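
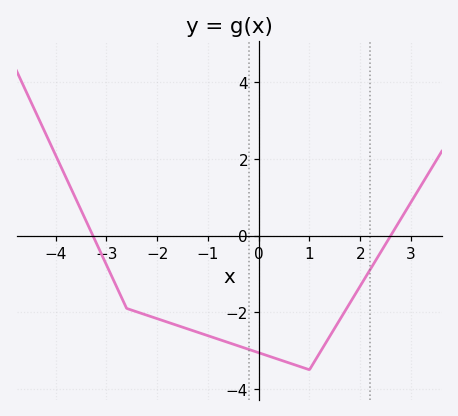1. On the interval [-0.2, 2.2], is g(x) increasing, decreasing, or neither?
neither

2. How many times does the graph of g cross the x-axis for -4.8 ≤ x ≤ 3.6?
2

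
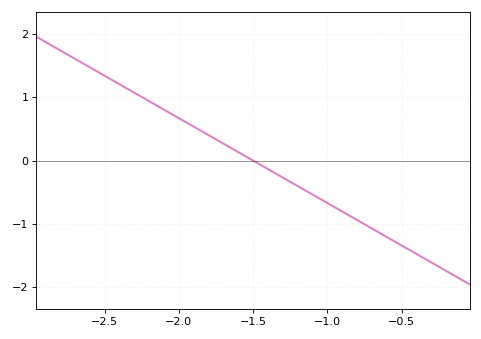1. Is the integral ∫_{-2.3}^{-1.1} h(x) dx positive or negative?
positive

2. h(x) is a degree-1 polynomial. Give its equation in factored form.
y = -1.34(x + 1.5)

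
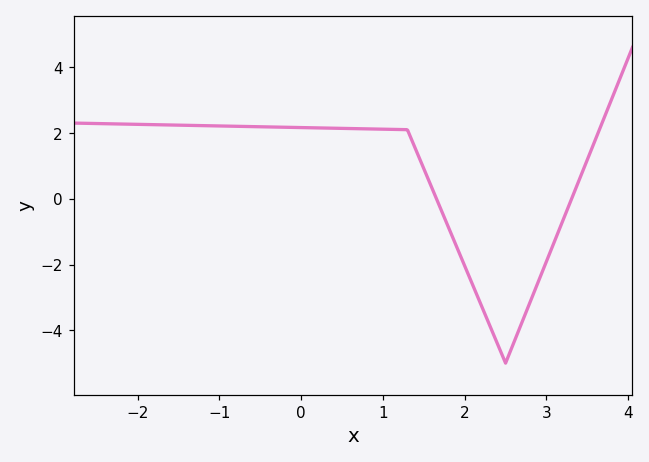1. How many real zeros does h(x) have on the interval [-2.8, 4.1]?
2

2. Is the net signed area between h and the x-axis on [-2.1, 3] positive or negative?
positive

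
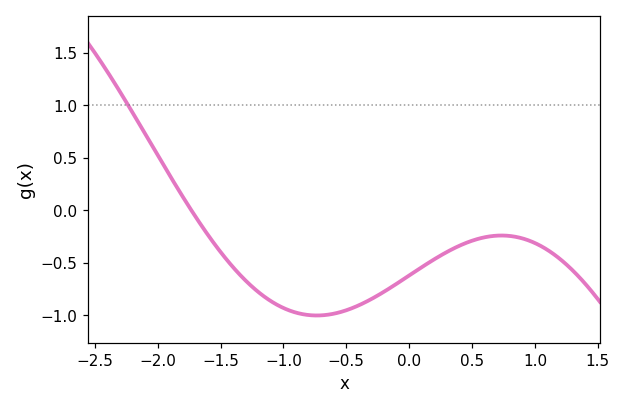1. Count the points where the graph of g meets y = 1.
1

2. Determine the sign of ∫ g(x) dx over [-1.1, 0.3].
negative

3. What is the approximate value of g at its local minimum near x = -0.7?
-1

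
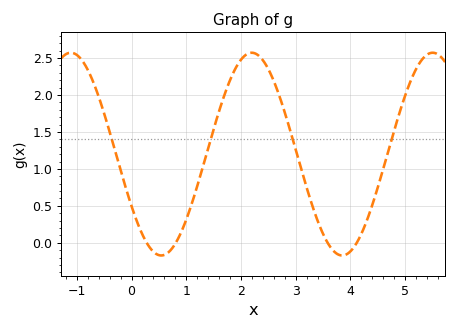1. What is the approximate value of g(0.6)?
-0.15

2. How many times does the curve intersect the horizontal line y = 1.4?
4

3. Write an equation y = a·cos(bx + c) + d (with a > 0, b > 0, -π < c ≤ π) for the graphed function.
y = 1.37cos(1.9x + 2.1) + 1.2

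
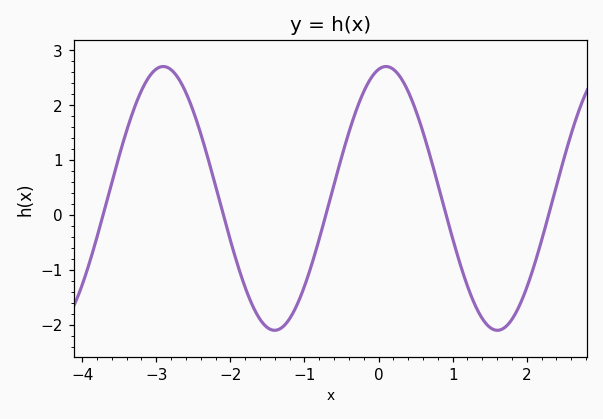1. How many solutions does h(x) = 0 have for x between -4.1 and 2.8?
5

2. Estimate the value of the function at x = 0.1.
2.7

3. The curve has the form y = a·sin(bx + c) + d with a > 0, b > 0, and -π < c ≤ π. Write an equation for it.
y = 2.4sin(2.1x + 1.4) + 0.3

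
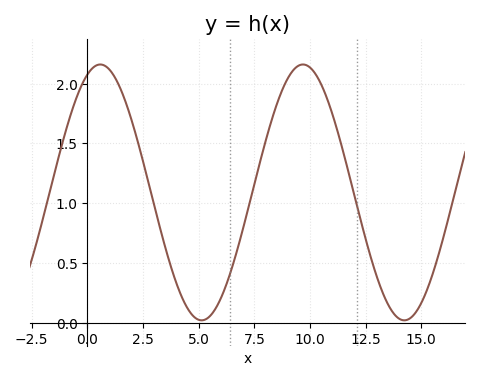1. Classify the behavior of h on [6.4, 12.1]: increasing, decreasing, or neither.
neither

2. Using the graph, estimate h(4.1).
0.28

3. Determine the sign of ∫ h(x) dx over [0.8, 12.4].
positive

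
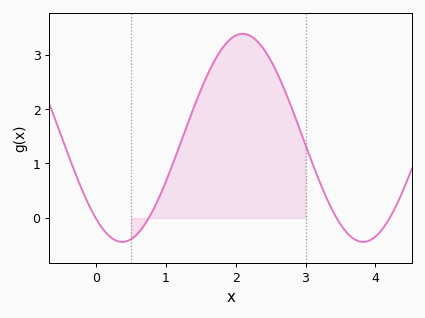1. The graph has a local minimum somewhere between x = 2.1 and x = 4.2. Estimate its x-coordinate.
3.83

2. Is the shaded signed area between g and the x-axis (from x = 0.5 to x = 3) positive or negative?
positive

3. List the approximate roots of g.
-0.007, 0.754, 3.45, 4.21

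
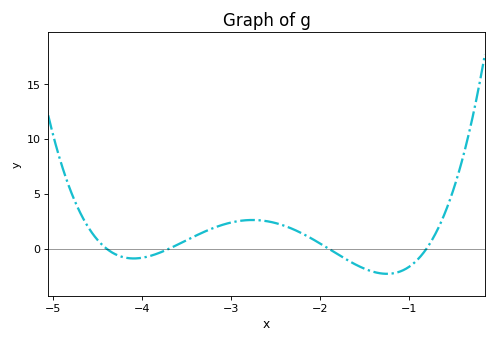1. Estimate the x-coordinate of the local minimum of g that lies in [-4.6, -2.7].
-4.09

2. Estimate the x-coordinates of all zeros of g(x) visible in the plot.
-4.4, -3.7, -1.9, -0.8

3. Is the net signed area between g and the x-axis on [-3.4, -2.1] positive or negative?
positive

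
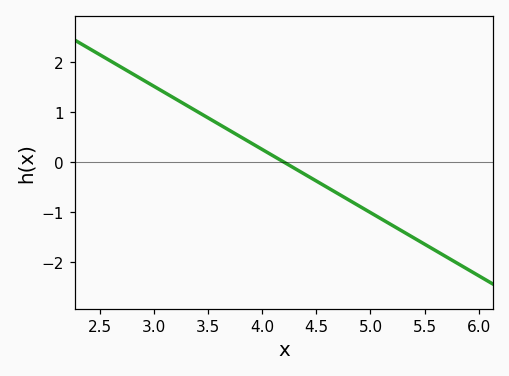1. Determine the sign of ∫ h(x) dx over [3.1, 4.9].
positive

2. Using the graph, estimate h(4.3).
-0.1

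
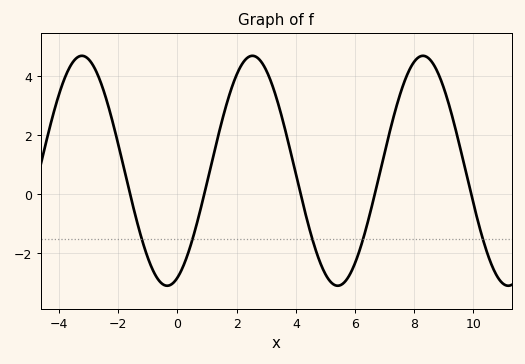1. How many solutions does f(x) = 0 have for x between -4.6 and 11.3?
5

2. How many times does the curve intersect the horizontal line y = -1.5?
5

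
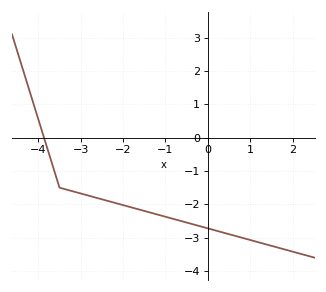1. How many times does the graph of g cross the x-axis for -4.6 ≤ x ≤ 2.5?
1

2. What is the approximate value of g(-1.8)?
-2.09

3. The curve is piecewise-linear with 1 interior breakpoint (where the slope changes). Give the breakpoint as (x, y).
(-3.5, -1.5)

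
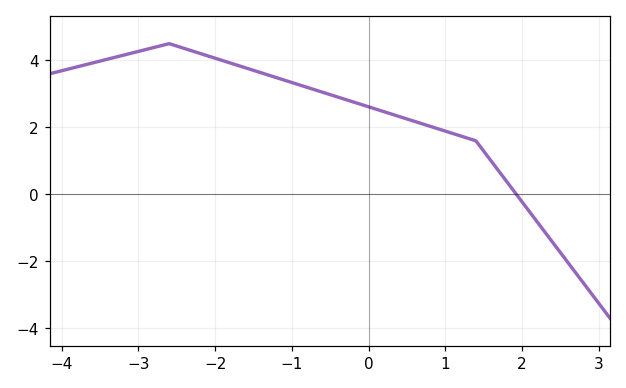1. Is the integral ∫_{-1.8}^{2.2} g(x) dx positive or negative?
positive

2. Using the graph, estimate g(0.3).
2.4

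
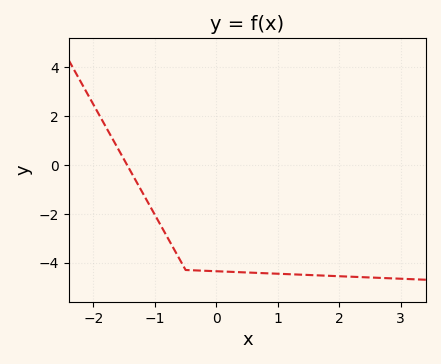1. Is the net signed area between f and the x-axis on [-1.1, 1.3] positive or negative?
negative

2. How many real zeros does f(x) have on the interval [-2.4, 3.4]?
1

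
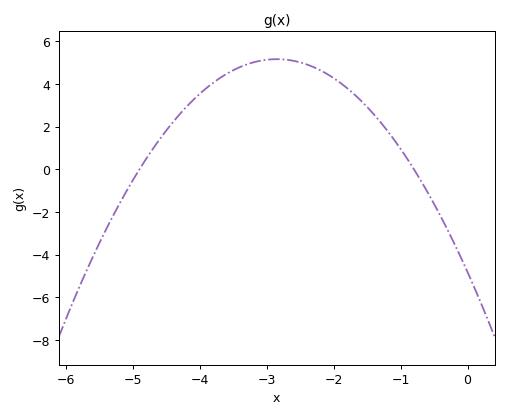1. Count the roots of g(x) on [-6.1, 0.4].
2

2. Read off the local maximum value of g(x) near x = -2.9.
5.2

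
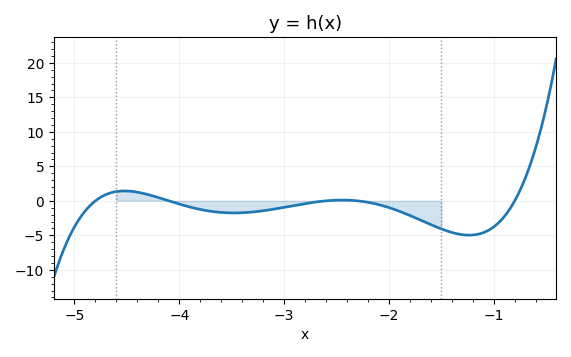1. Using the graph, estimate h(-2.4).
0.101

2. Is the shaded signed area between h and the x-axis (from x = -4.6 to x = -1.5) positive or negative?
negative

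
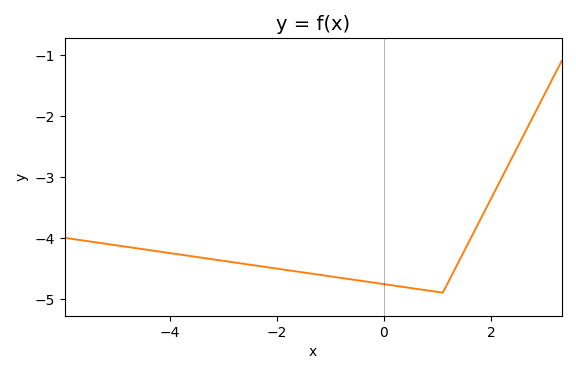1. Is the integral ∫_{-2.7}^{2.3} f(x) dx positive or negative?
negative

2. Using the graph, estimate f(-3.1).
-4.37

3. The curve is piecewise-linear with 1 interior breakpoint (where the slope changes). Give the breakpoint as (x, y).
(1.1, -4.9)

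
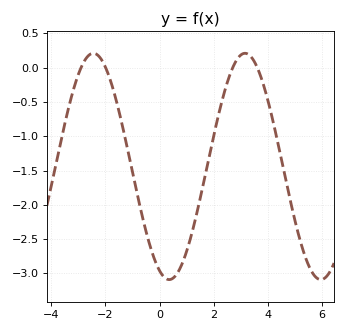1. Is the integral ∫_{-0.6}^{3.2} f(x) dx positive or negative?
negative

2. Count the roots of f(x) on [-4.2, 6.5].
4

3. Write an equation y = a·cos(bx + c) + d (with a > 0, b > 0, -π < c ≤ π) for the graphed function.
y = 1.65cos(1.12x + 2.74) - 1.44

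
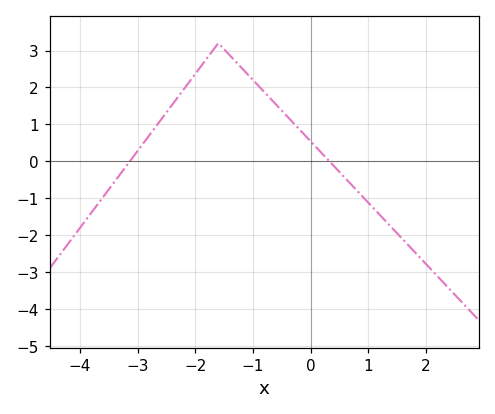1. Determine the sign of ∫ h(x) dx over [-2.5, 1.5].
positive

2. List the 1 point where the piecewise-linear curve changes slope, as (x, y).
(-1.6, 3.2)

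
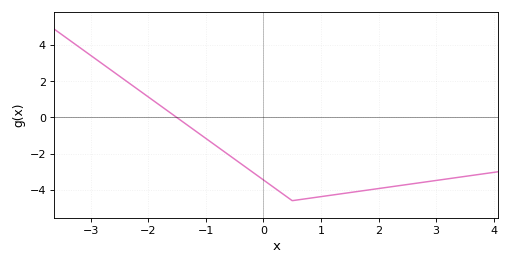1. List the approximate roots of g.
-1.6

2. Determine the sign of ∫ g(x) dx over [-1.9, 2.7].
negative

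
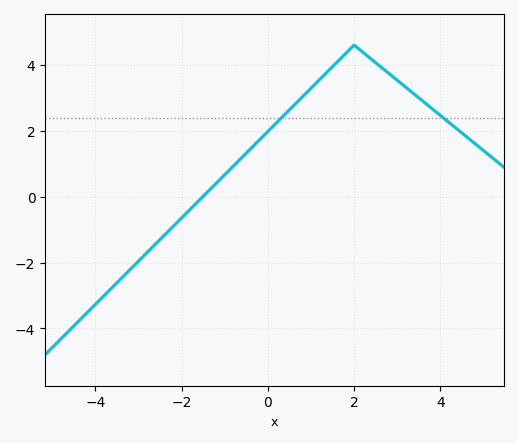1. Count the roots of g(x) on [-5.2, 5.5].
1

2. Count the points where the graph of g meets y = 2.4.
2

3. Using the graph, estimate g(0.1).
2.2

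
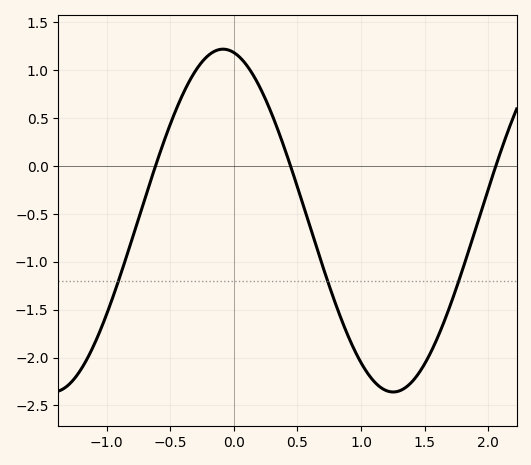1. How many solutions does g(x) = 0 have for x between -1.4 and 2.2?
3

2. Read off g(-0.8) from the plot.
-0.75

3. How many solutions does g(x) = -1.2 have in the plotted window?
3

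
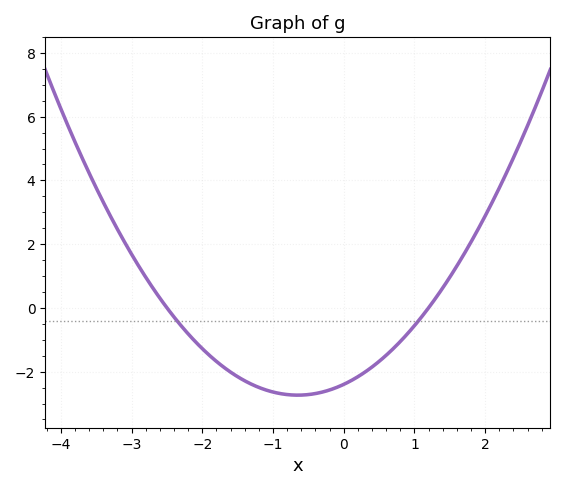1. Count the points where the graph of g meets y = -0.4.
2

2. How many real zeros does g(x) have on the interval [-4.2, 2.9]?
2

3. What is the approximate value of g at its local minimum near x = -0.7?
-2.74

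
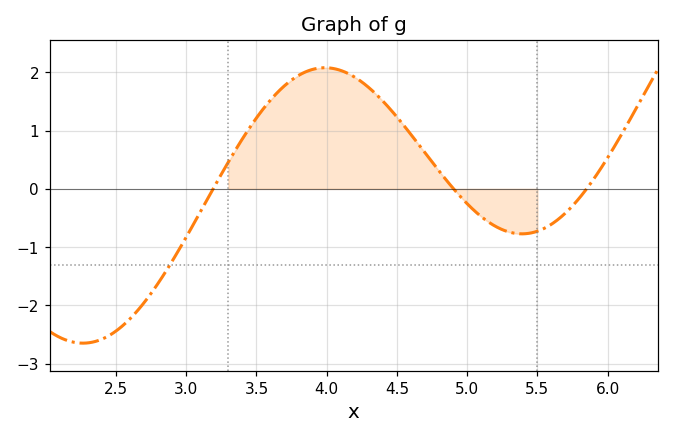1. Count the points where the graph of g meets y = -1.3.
1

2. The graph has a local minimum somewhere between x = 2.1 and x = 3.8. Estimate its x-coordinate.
2.3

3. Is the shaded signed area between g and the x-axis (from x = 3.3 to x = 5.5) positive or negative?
positive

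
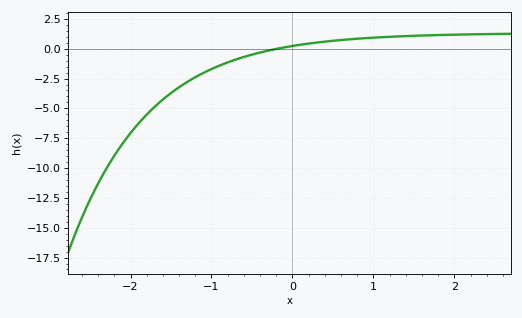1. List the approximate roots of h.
-0.2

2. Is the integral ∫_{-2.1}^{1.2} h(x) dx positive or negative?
negative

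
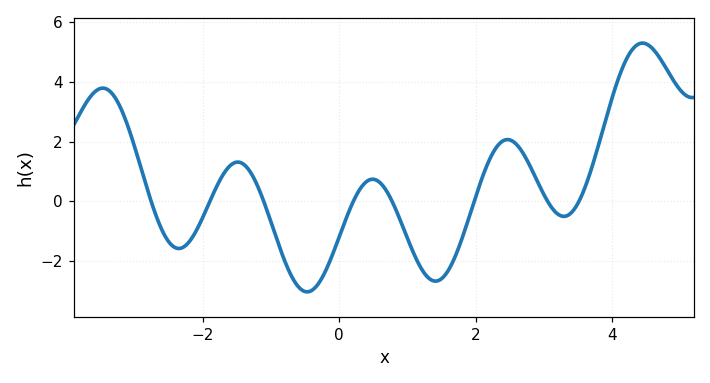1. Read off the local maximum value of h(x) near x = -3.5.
3.79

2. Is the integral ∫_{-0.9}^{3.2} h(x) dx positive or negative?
negative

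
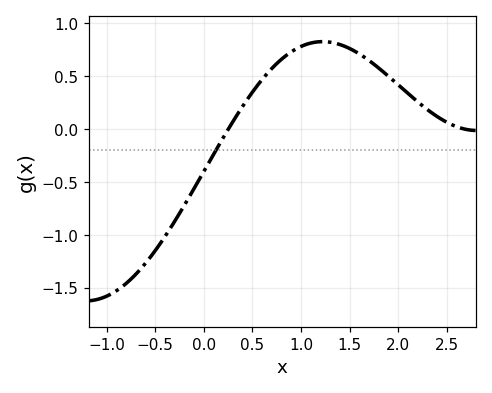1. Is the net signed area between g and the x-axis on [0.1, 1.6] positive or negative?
positive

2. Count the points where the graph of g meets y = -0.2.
1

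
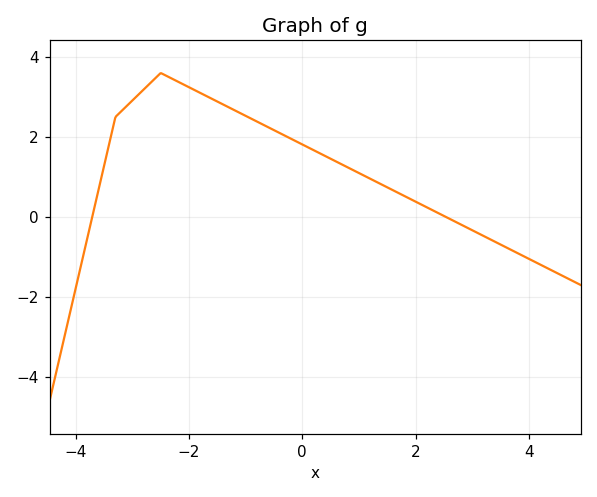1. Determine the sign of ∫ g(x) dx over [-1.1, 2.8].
positive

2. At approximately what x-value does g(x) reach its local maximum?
-2.4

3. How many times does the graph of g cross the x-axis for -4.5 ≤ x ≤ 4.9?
2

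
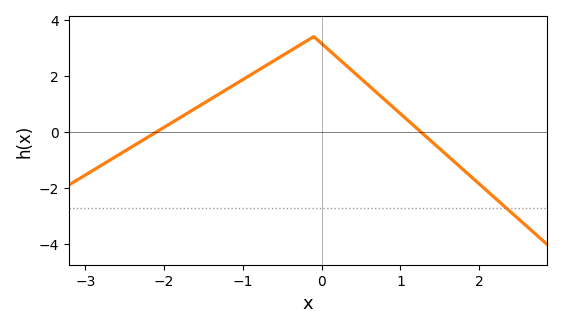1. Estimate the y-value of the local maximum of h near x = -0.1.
3.4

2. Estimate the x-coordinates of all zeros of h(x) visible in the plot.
-2.1, 1.3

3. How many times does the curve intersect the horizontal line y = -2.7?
1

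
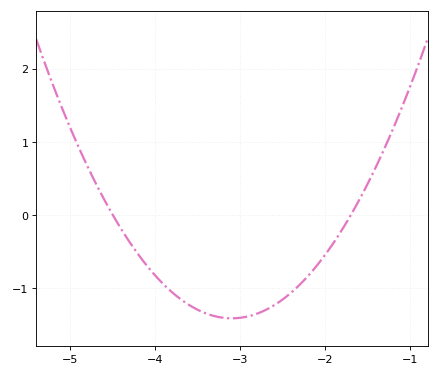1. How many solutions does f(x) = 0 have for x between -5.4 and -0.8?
2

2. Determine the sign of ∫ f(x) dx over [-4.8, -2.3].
negative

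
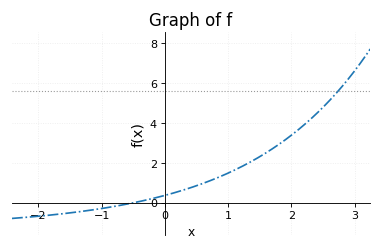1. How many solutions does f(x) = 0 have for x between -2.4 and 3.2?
1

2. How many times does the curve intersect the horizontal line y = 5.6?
1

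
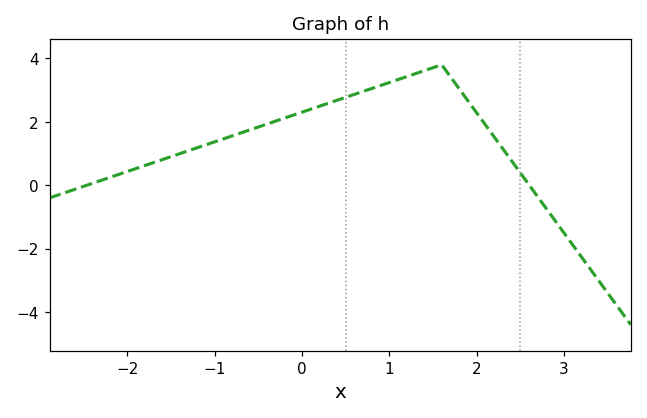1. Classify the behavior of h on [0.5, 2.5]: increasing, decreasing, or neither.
neither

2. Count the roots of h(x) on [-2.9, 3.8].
2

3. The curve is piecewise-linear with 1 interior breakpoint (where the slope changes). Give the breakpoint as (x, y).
(1.6, 3.8)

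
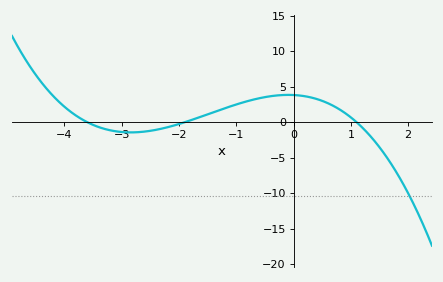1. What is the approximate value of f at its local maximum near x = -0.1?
3.86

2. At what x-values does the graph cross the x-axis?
-3.6, -1.9, 1.1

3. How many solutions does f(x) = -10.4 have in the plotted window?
1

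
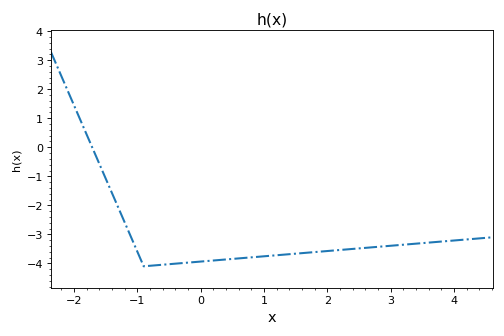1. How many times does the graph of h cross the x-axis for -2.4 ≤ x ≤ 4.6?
1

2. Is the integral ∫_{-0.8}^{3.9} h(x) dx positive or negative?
negative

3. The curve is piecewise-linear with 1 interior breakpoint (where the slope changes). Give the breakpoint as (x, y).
(-0.9, -4.1)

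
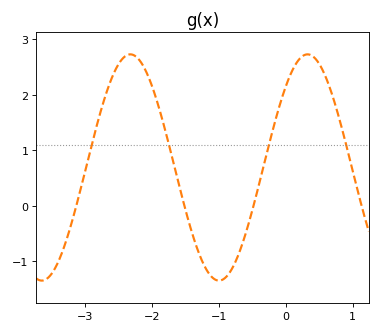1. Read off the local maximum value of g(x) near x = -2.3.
2.73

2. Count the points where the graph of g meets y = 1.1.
4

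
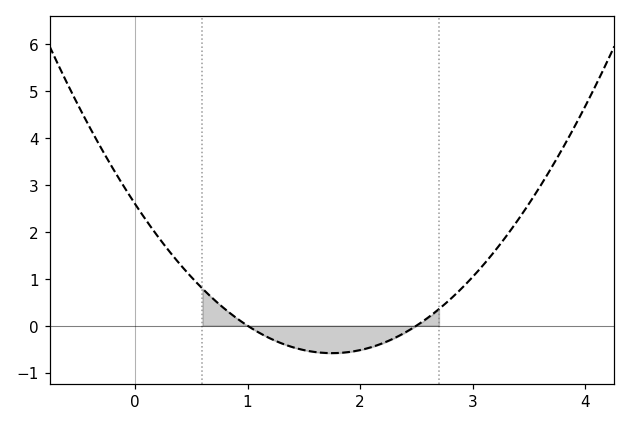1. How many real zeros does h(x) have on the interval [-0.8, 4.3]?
2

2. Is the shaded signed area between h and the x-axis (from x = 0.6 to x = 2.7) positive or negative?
negative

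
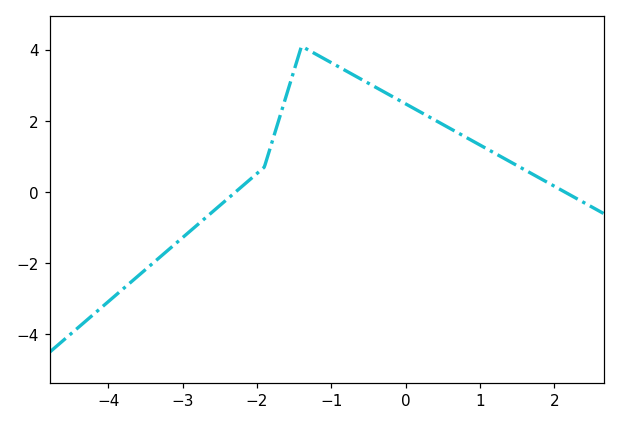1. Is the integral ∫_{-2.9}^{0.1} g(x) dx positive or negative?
positive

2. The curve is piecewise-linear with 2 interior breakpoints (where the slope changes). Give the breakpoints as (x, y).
(-1.9, 0.7); (-1.4, 4.1)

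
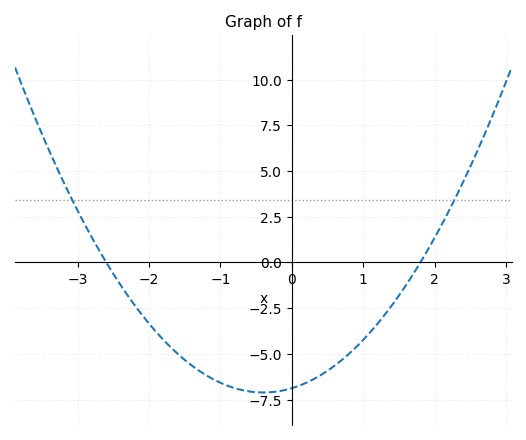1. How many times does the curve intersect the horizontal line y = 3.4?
2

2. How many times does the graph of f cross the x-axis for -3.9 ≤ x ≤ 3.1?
2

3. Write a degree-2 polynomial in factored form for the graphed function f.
y = 1.47(x + 2.6)(x - 1.8)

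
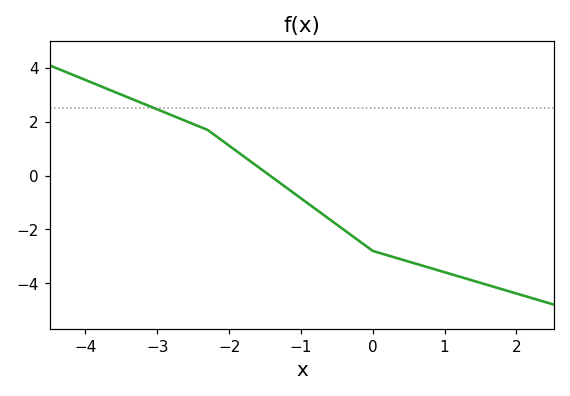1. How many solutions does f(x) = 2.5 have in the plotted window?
1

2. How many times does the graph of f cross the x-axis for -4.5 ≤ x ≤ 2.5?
1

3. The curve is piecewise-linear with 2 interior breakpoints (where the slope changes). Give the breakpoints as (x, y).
(-2.3, 1.7); (0, -2.8)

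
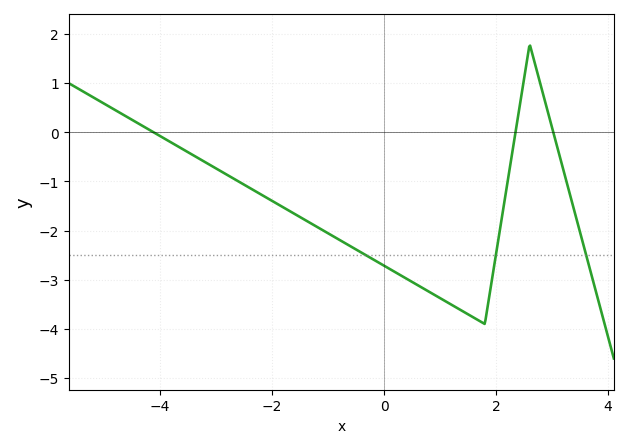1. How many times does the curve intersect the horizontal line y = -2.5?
3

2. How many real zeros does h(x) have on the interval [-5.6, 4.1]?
3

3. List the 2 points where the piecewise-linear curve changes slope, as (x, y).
(1.8, -3.9); (2.6, 1.8)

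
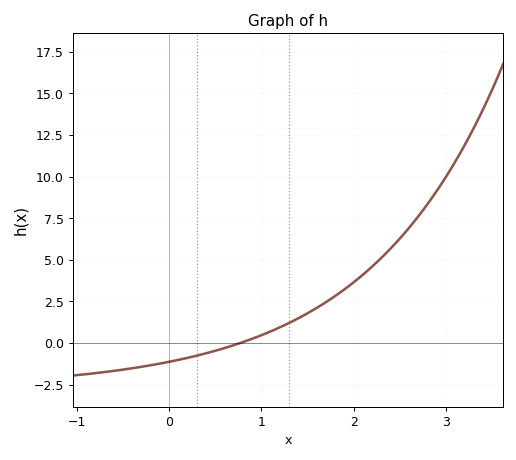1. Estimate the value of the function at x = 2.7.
7.5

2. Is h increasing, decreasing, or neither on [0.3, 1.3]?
increasing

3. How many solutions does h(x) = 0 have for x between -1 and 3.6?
1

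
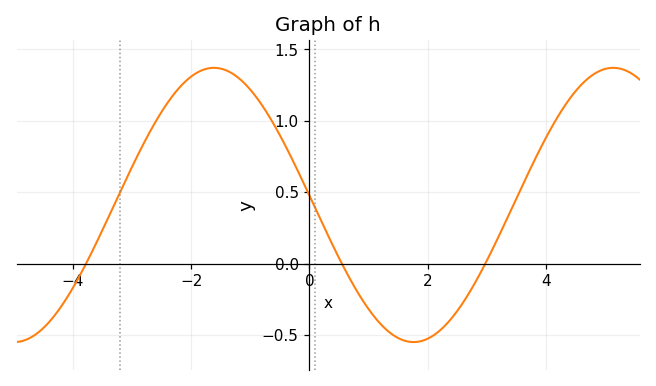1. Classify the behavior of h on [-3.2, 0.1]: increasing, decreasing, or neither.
neither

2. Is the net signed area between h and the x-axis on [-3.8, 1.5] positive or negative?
positive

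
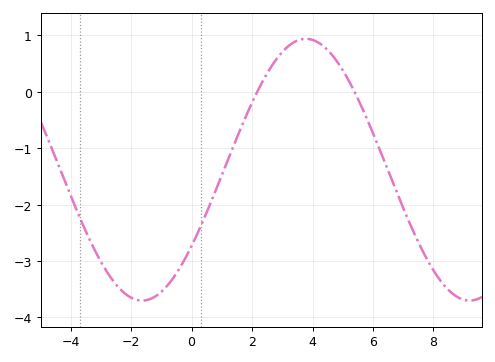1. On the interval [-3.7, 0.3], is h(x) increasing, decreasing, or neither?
neither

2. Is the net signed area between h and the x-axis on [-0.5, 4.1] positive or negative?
negative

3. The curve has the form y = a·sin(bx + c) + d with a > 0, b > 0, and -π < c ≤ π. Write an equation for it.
y = 2.32sin(0.58x - 0.62) - 1.38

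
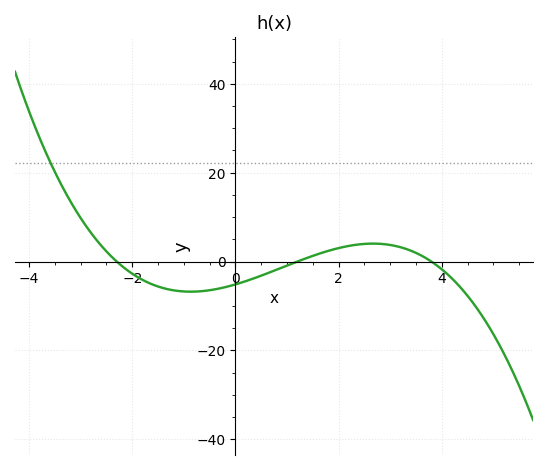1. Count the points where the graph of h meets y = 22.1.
1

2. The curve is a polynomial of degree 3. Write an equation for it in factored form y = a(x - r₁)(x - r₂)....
y = -0.49(x + 2.3)(x - 1.2)(x - 3.8)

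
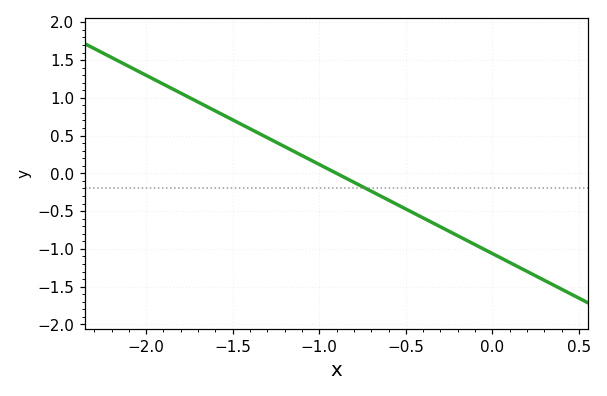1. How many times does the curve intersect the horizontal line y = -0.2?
1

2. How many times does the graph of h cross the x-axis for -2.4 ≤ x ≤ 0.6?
1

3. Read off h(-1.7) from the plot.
0.944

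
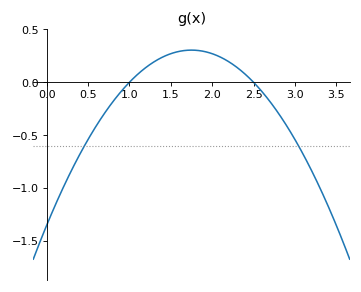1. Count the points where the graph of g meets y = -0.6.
2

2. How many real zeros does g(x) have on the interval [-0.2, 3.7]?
2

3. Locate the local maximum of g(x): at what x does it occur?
1.8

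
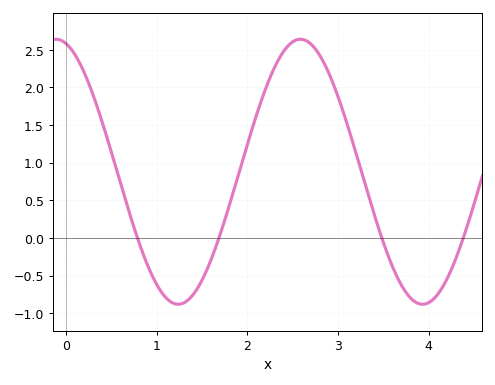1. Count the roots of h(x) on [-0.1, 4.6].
4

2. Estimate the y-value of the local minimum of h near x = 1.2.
-0.88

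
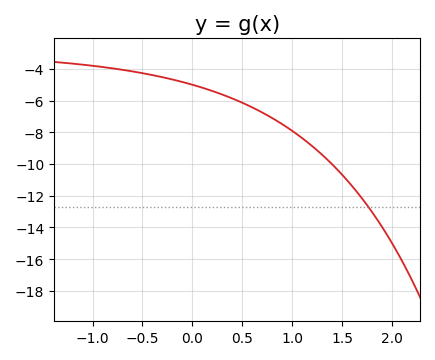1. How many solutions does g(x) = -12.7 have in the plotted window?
1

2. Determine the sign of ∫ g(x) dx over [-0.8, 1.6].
negative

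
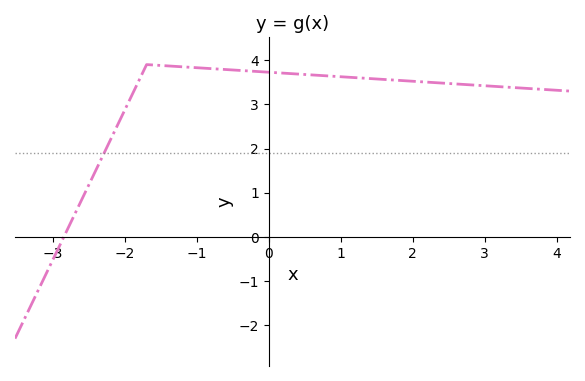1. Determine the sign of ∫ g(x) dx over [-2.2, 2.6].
positive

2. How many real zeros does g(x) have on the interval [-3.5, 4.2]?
1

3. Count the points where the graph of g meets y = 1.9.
1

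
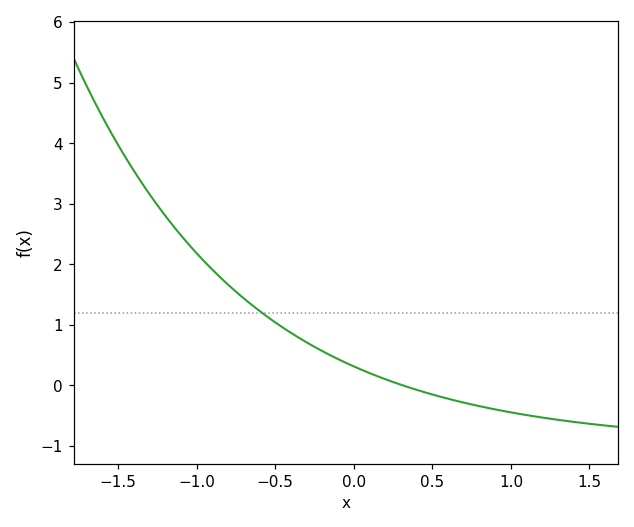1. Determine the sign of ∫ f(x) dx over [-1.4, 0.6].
positive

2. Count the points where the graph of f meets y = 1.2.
1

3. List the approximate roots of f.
0.3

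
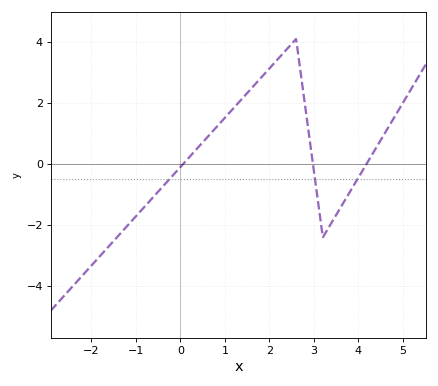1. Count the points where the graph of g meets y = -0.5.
3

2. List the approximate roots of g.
0.061, 2.98, 4.18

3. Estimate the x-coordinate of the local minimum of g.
3.2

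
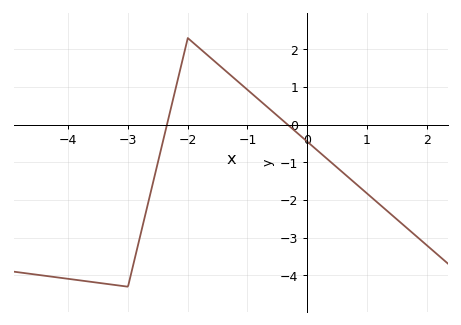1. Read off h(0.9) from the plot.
-1.69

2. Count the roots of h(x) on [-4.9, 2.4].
2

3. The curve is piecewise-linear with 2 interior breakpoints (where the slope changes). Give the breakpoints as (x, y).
(-3, -4.3); (-2, 2.3)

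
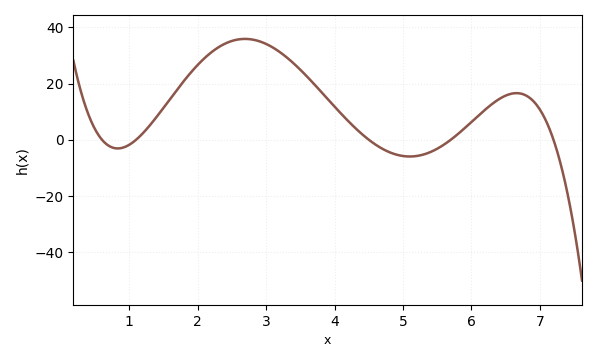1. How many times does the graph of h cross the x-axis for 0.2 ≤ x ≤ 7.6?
5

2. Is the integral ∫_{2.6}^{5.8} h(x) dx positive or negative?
positive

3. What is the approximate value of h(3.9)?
14.5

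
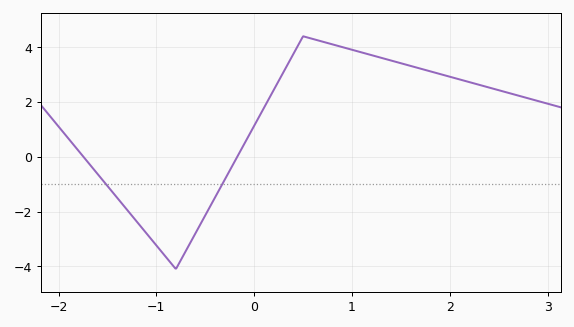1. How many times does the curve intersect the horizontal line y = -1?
2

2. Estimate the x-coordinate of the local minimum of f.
-0.8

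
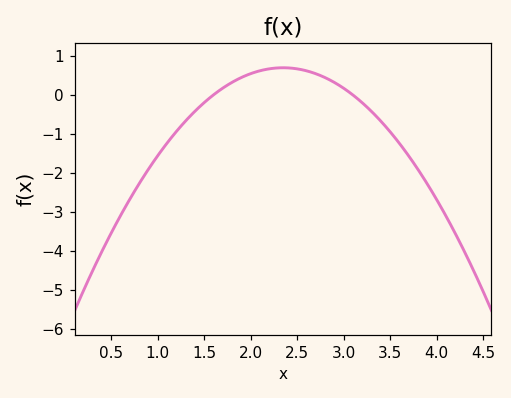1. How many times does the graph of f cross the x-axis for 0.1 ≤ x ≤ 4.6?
2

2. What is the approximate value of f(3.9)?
-2.28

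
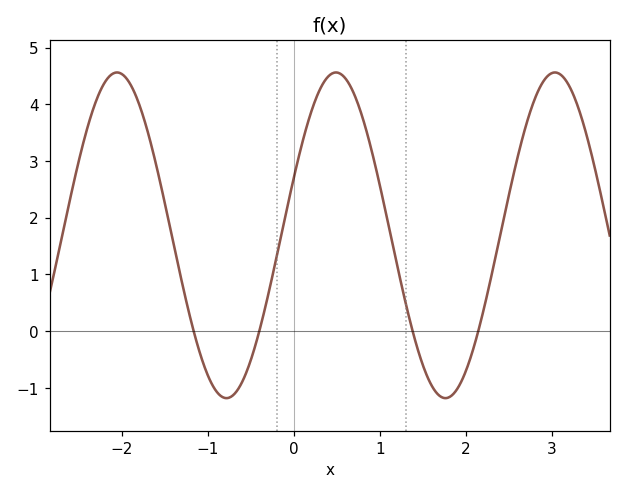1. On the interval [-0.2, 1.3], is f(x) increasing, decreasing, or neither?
neither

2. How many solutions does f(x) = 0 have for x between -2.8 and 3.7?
4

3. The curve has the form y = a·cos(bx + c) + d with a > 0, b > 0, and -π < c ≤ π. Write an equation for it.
y = 2.87cos(2.47x - 1.21) + 1.69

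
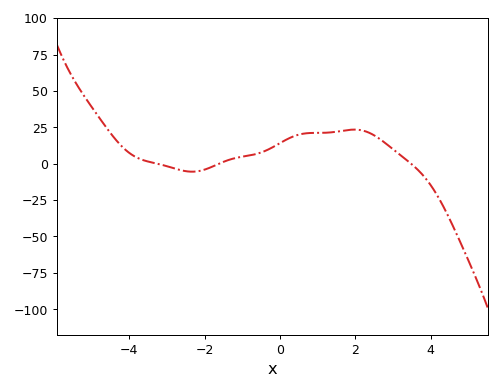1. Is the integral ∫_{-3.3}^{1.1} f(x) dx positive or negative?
positive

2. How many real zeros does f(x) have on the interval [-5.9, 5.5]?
3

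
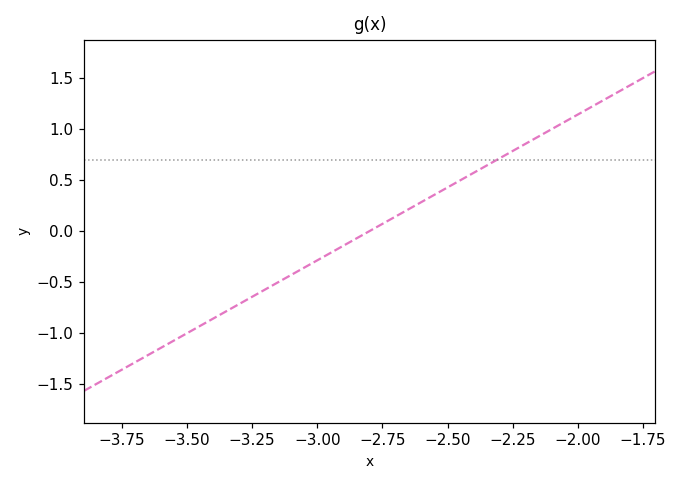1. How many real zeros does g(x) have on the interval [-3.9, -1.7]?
1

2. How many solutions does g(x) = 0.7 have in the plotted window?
1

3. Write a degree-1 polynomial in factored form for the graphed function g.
y = 1.43(x + 2.8)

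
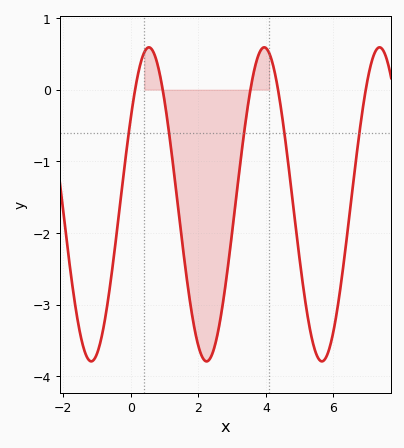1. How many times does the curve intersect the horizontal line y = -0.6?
5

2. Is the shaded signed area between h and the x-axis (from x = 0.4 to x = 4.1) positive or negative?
negative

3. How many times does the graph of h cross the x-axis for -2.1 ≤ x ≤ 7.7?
5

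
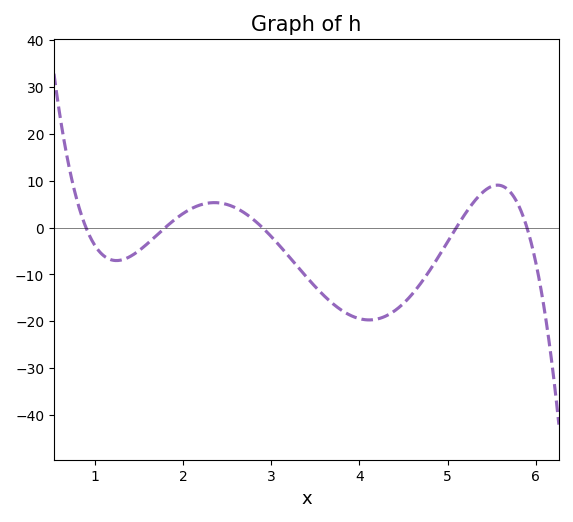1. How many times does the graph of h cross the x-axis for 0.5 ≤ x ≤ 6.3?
5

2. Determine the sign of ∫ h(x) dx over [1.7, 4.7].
negative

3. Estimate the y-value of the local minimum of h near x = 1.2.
-7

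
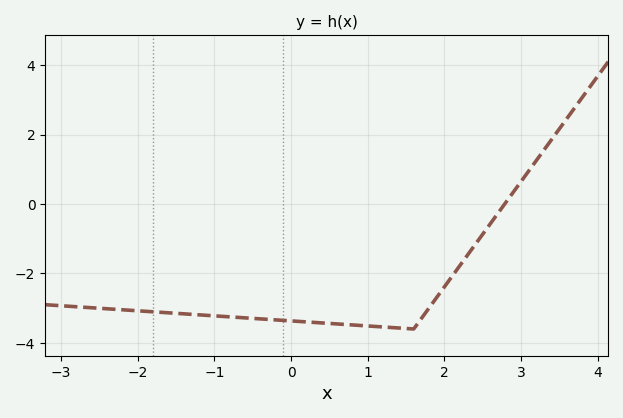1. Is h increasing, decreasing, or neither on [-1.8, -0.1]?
decreasing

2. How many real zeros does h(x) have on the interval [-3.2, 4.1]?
1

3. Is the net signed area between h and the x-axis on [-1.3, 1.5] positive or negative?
negative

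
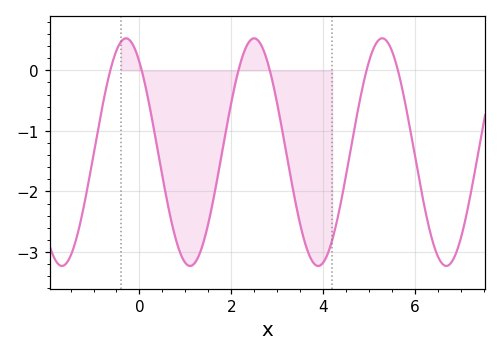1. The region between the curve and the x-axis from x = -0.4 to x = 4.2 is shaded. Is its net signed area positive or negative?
negative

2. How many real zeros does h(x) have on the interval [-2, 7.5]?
6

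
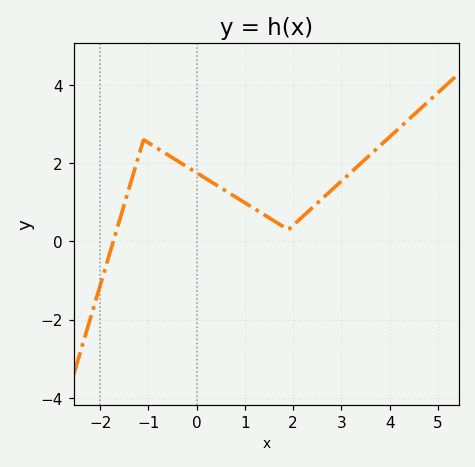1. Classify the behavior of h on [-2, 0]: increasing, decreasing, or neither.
neither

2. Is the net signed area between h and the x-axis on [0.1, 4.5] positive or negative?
positive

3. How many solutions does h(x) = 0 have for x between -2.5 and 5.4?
1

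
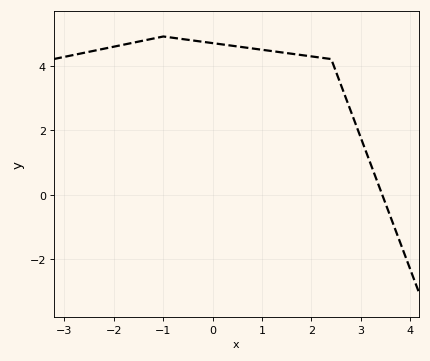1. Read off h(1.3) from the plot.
4.4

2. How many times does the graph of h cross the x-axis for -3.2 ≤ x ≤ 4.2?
1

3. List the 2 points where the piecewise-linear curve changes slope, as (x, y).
(-1, 4.9); (2.4, 4.2)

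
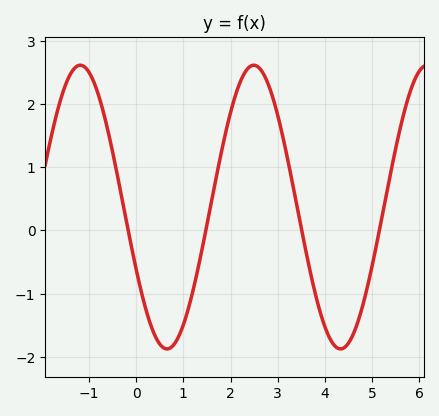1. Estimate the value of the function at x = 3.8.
-1.01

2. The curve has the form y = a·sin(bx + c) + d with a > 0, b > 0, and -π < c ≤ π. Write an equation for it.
y = 2.24sin(1.71x - 2.69) + 0.37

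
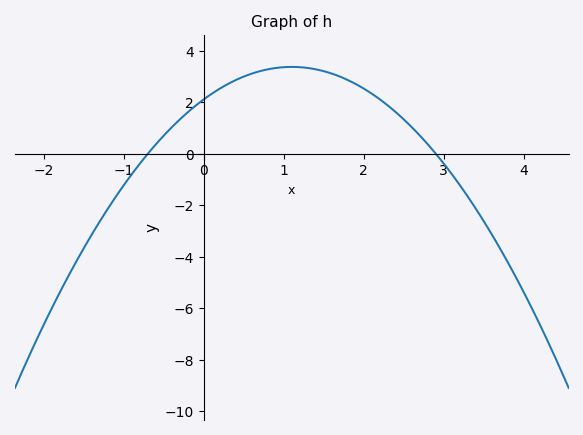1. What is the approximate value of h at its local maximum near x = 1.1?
3.37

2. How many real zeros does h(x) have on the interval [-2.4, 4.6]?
2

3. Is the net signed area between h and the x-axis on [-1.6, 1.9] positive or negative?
positive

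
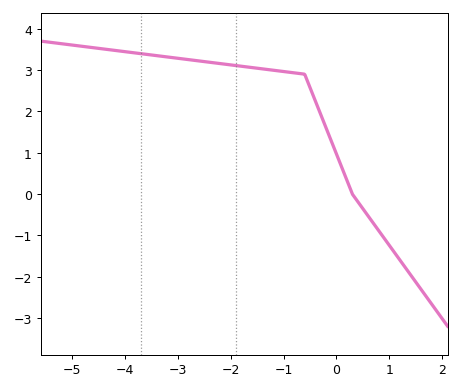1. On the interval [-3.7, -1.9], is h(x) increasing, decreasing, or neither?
decreasing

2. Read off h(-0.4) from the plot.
2.3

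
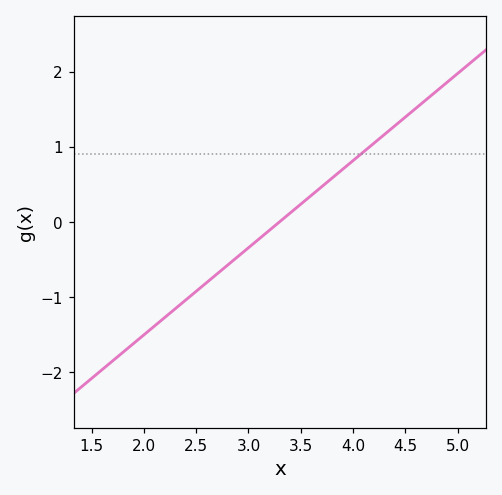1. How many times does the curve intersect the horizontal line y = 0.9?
1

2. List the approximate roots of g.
3.3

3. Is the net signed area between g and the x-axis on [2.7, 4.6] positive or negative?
positive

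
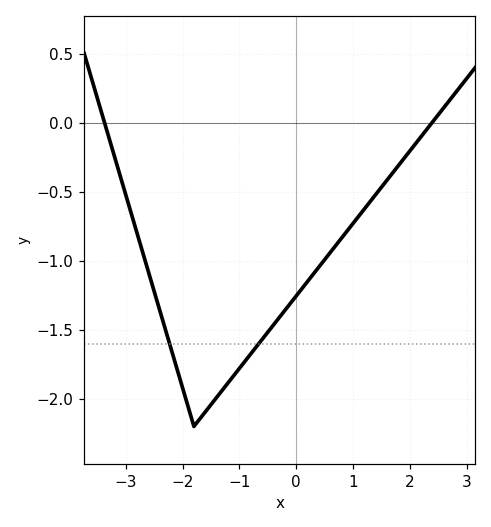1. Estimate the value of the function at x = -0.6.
-1.57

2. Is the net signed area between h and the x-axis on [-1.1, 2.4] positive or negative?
negative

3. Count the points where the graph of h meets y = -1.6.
2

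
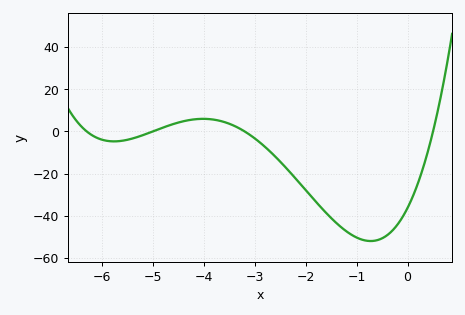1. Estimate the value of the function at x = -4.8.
2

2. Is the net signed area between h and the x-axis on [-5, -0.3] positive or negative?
negative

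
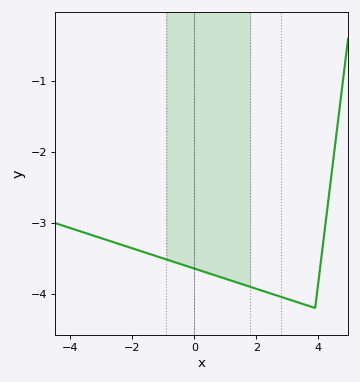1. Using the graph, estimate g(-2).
-3.36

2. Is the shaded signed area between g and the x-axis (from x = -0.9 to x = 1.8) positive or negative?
negative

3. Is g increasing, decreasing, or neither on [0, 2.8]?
decreasing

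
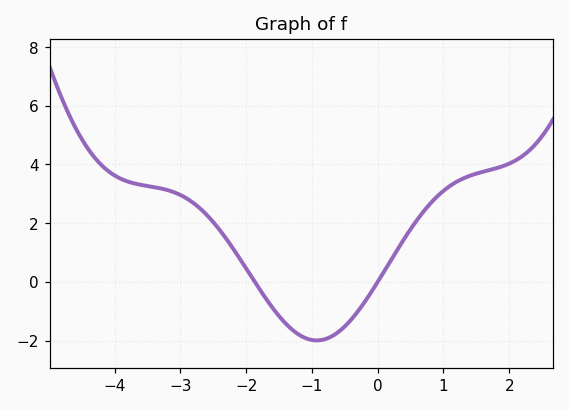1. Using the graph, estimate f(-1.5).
-1.2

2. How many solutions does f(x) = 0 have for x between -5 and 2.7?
2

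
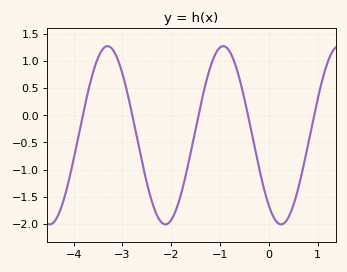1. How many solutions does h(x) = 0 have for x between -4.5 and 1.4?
5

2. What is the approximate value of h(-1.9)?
-1.75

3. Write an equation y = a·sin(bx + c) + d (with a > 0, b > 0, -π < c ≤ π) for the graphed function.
y = 1.64sin(2.6x - 2.2) - 0.37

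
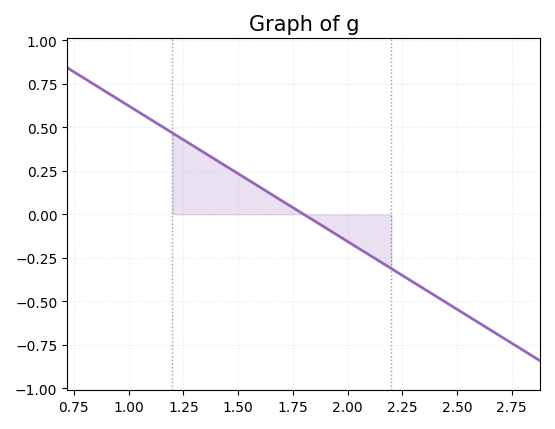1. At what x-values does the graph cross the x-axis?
1.8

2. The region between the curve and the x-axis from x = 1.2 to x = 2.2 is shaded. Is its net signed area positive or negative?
positive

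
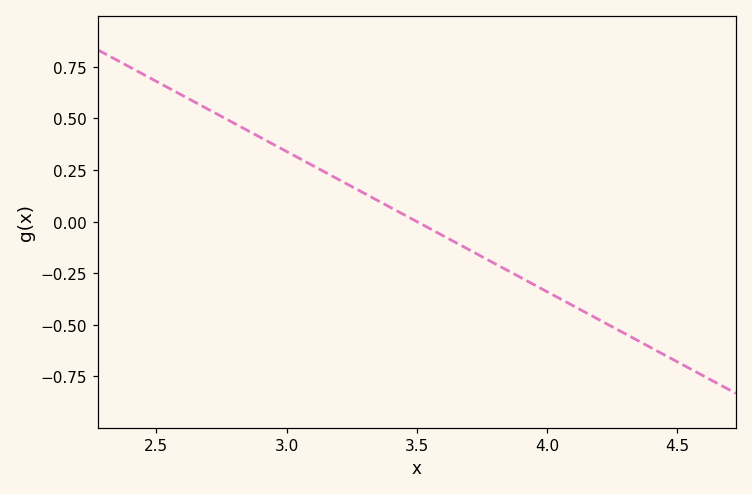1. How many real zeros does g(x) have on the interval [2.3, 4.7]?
1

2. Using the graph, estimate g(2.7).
0.544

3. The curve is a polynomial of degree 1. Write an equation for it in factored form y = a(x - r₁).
y = -0.68(x - 3.5)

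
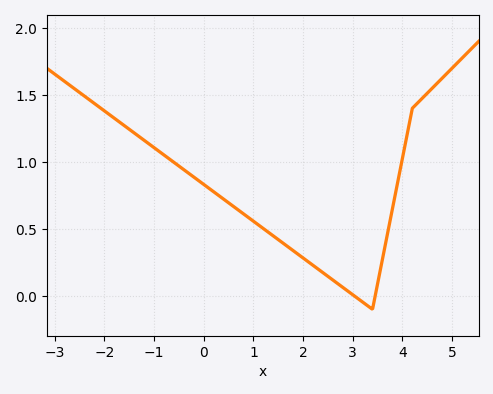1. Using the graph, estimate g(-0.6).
0.997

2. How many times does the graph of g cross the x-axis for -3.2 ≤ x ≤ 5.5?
2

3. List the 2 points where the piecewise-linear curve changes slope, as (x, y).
(3.4, -0.1); (4.2, 1.4)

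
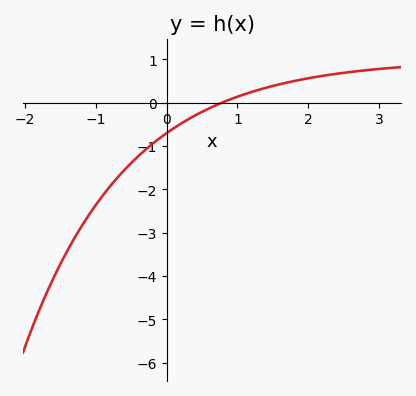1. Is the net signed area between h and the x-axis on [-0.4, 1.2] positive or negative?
negative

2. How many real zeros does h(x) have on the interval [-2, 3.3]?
1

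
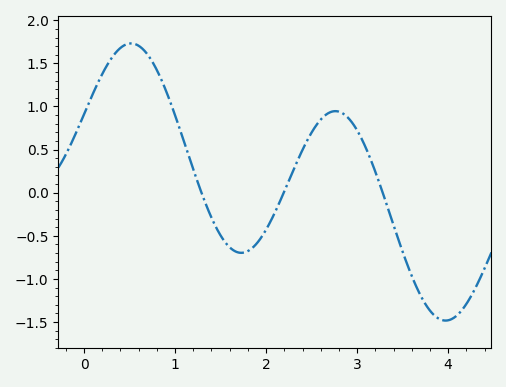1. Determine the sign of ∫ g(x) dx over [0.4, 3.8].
positive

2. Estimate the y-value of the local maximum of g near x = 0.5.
1.75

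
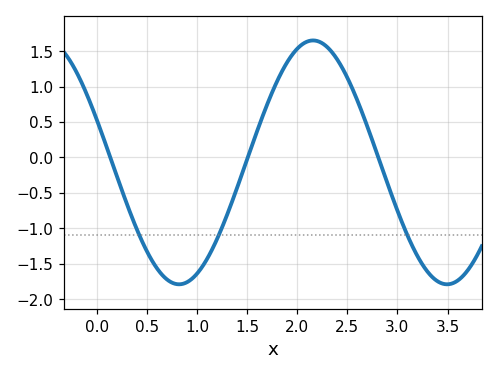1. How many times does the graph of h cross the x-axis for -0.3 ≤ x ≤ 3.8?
3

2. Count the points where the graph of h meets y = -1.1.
3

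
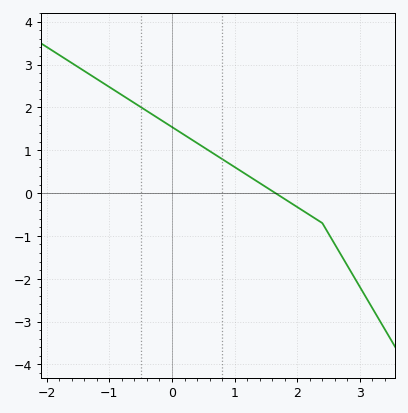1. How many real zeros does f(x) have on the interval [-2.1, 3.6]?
1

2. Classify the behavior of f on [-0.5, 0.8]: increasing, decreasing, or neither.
decreasing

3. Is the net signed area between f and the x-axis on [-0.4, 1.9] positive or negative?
positive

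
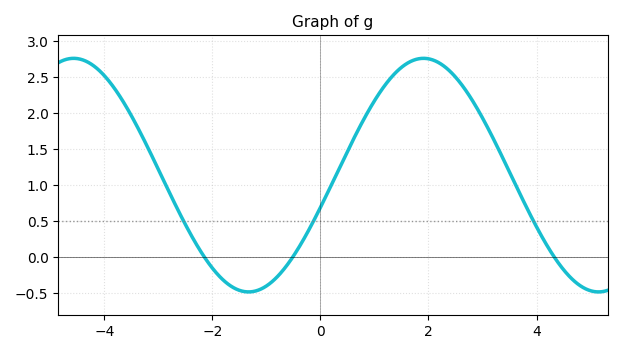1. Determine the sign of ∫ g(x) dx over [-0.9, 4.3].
positive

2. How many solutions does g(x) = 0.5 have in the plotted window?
3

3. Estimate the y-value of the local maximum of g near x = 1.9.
2.76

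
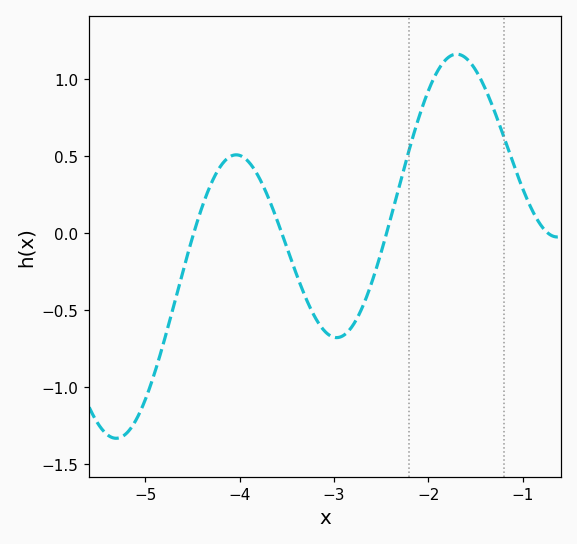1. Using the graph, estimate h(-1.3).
0.8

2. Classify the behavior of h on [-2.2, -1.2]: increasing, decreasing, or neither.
neither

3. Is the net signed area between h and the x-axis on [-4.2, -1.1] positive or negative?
positive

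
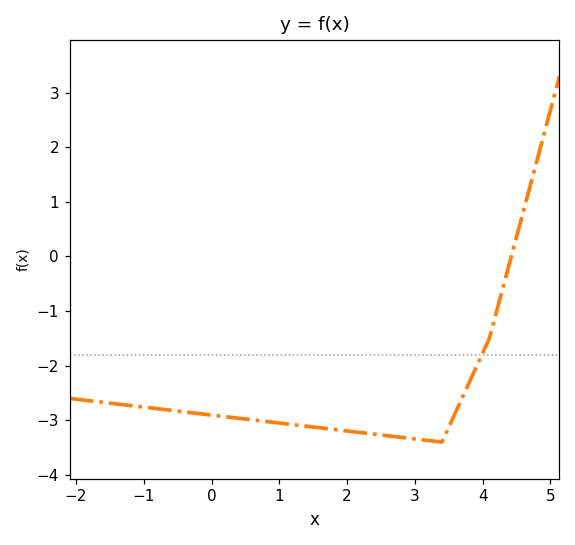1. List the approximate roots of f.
4.4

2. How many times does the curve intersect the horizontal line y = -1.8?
1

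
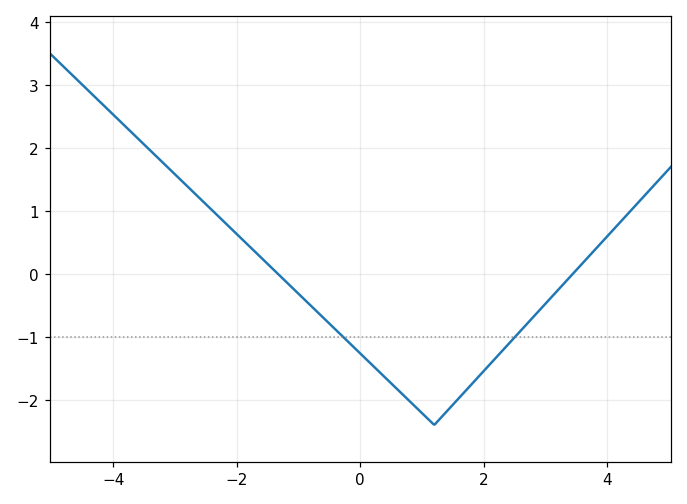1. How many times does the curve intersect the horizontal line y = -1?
2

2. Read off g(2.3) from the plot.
-1.2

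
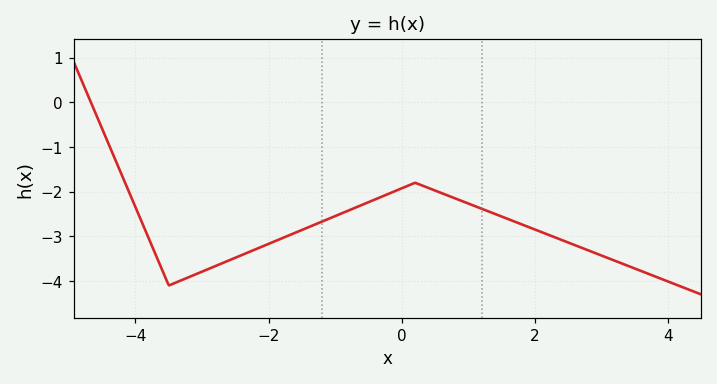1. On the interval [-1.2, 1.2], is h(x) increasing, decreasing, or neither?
neither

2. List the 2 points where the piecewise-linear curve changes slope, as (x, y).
(-3.5, -4.1); (0.2, -1.8)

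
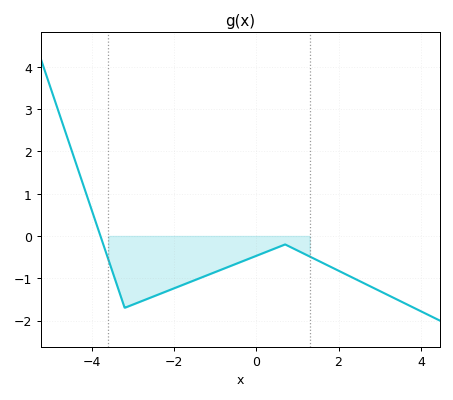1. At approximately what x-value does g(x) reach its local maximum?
0.7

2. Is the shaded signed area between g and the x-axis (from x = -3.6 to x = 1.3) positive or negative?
negative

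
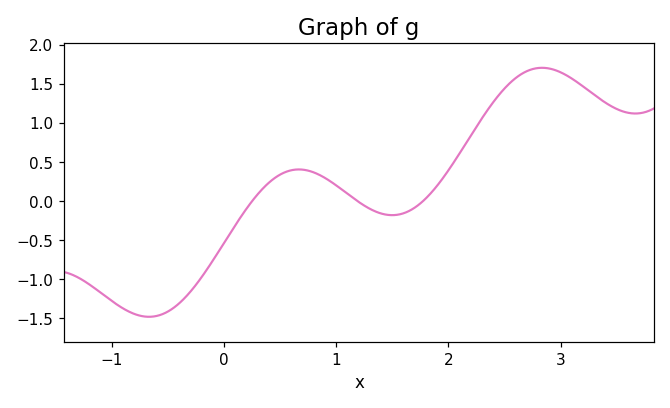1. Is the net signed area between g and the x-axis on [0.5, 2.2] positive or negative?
positive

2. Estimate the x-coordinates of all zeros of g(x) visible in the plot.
0.253, 1.19, 1.78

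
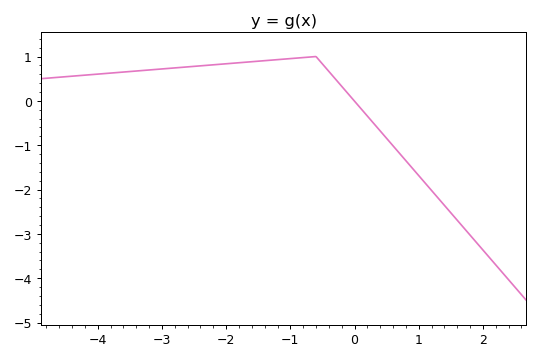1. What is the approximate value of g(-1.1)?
0.9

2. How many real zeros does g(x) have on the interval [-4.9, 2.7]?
1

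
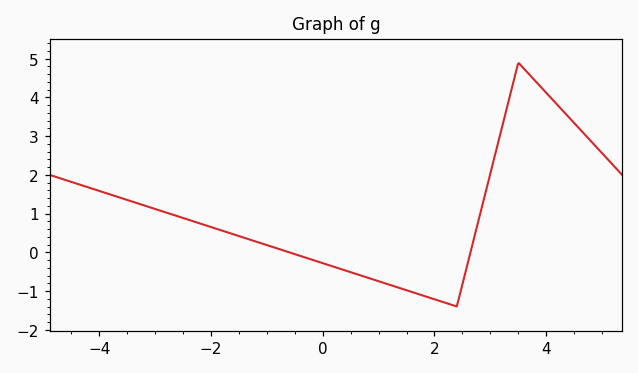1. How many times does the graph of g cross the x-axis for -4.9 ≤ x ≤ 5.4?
2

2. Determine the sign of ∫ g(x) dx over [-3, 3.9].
positive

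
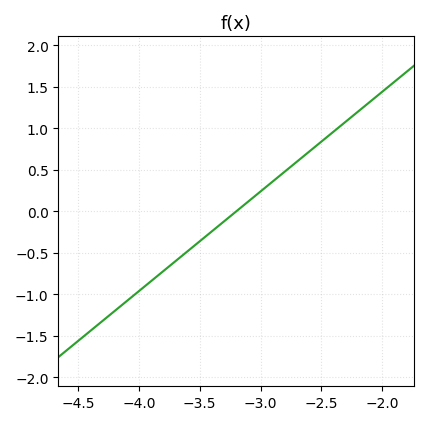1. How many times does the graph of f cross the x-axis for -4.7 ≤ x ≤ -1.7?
1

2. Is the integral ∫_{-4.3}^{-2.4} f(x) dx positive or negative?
negative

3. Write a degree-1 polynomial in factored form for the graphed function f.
y = 1.2(x + 3.2)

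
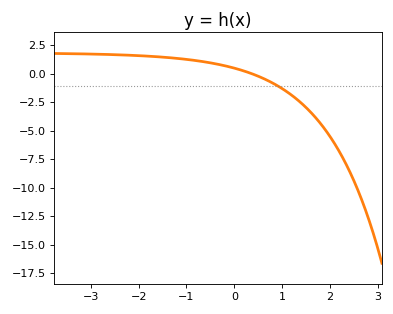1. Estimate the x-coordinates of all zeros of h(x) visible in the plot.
0.36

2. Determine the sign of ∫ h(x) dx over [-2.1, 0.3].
positive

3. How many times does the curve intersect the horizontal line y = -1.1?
1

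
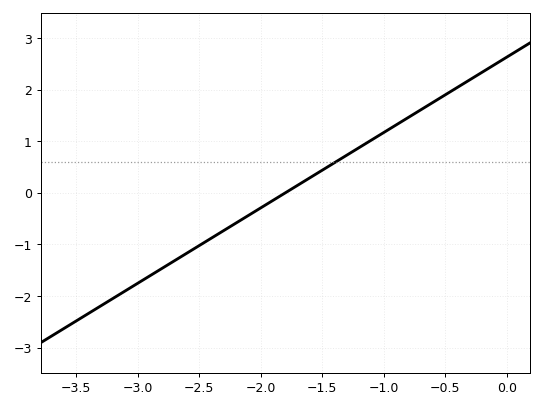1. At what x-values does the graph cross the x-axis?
-1.8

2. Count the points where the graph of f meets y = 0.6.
1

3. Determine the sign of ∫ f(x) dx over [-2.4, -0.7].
positive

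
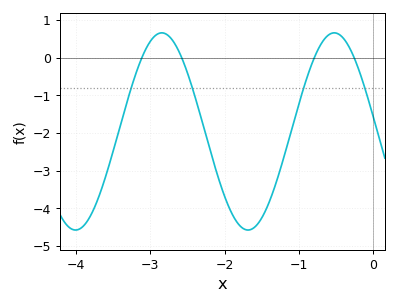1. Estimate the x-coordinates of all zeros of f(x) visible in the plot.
-3.11, -2.58, -0.795, -0.26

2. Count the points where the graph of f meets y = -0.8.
4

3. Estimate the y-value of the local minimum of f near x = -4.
-4.58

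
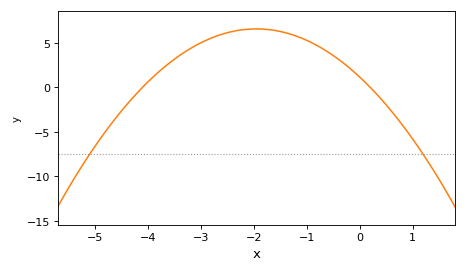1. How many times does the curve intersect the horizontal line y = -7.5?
2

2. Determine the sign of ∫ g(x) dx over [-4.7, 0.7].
positive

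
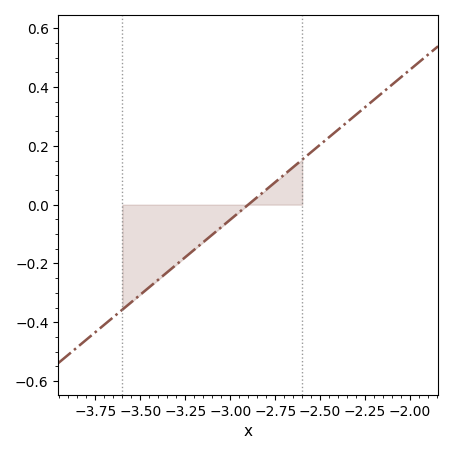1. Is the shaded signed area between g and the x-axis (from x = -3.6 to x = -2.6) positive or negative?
negative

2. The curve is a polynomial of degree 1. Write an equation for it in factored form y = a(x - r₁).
y = 0.51(x + 2.9)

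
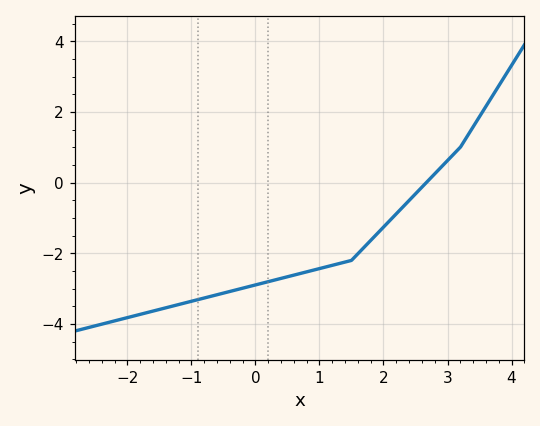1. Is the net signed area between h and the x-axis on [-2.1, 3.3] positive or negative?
negative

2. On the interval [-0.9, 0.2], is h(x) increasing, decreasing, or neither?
increasing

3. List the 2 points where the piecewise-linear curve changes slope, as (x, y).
(1.5, -2.2); (3.2, 1)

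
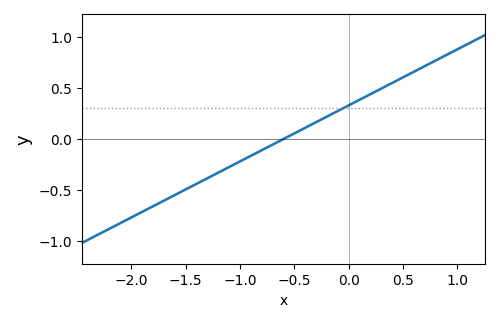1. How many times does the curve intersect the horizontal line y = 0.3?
1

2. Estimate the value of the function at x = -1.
-0.2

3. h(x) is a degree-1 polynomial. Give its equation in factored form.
y = 0.55(x + 0.6)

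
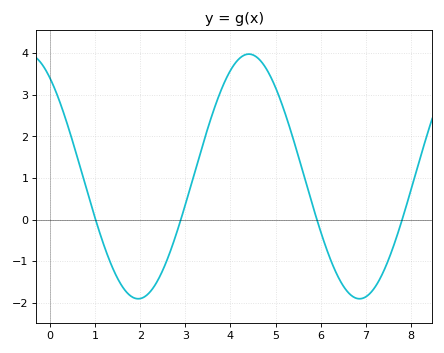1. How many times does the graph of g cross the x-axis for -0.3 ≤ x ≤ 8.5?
4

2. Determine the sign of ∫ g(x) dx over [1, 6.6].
positive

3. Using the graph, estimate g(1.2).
-0.6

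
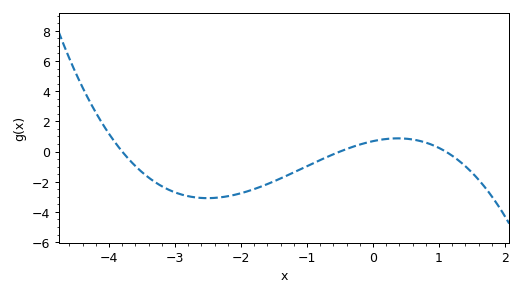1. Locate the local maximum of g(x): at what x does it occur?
0.4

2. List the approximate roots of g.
-3.8, -0.5, 1.1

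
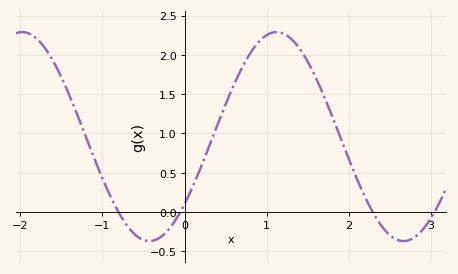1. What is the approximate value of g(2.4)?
-0.2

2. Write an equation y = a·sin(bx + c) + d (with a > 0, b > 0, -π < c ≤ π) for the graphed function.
y = 1.33sin(2x - 0.7) + 0.96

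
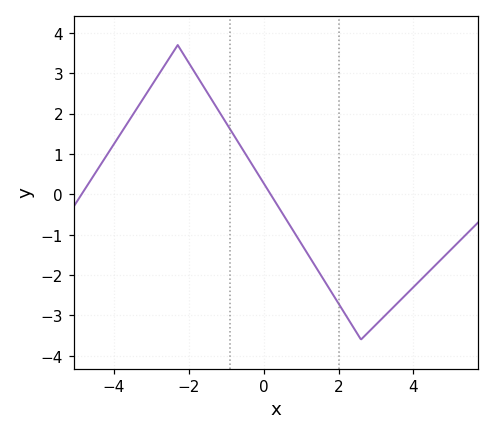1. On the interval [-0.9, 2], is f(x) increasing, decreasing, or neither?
decreasing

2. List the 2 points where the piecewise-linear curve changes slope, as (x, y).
(-2.3, 3.7); (2.6, -3.6)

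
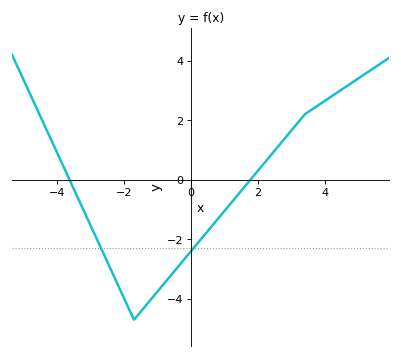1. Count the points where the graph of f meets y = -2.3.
2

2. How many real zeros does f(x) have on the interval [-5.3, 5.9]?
2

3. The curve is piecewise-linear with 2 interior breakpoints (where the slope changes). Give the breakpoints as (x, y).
(-1.7, -4.7); (3.4, 2.2)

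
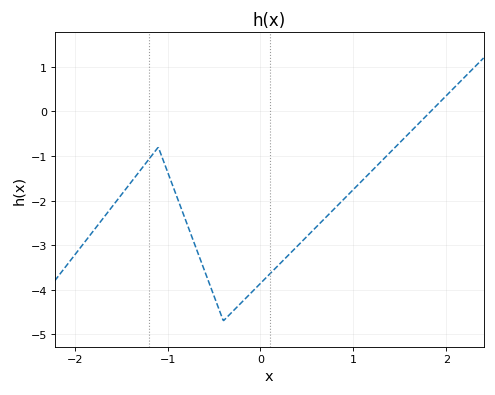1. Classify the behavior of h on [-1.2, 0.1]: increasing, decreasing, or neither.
neither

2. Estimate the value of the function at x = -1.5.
-1.88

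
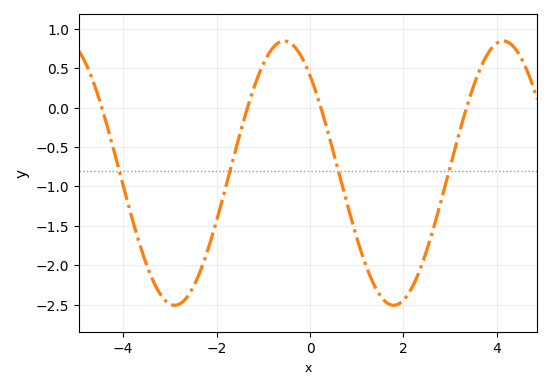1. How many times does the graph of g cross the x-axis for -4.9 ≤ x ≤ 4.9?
4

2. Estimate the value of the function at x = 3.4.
0.098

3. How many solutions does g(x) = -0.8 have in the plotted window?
4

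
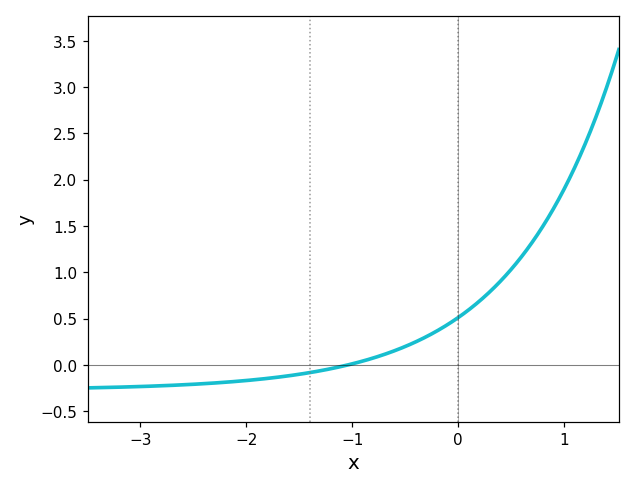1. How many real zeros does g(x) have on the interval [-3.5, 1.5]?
1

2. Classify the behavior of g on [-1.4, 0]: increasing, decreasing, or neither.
increasing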